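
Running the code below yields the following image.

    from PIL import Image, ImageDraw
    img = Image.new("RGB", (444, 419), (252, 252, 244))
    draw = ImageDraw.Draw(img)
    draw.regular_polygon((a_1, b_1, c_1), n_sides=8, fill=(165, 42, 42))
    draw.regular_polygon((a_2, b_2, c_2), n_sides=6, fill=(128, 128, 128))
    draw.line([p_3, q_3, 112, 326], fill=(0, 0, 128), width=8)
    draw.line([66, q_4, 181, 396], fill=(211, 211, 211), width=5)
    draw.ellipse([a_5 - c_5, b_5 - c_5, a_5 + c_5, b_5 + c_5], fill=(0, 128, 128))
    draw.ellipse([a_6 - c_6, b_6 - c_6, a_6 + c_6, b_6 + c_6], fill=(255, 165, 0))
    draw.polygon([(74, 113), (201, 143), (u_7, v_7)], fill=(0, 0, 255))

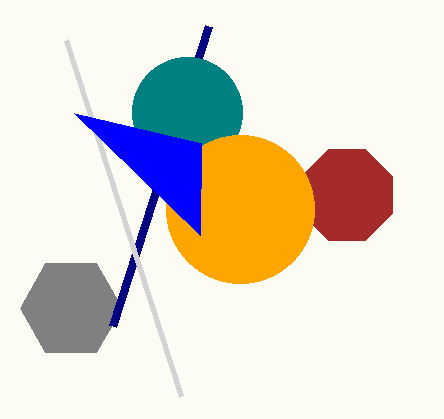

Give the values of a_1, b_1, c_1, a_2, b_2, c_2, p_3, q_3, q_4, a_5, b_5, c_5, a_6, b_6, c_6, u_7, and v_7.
a_1 = 347
b_1 = 195
c_1 = 49
a_2 = 71
b_2 = 308
c_2 = 51
p_3 = 208
q_3 = 26
q_4 = 40
a_5 = 187
b_5 = 112
c_5 = 55
a_6 = 240
b_6 = 209
c_6 = 74
u_7 = 200
v_7 = 235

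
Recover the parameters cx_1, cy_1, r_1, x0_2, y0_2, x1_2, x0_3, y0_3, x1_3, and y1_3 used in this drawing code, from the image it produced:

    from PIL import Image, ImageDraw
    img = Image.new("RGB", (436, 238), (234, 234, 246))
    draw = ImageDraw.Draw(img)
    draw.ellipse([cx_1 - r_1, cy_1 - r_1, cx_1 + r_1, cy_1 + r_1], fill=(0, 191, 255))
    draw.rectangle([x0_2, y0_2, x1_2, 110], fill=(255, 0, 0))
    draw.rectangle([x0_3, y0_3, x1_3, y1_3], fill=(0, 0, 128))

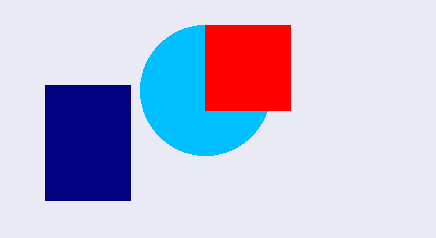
cx_1 = 205, cy_1 = 90, r_1 = 65, x0_2 = 205, y0_2 = 25, x1_2 = 290, x0_3 = 45, y0_3 = 85, x1_3 = 130, y1_3 = 200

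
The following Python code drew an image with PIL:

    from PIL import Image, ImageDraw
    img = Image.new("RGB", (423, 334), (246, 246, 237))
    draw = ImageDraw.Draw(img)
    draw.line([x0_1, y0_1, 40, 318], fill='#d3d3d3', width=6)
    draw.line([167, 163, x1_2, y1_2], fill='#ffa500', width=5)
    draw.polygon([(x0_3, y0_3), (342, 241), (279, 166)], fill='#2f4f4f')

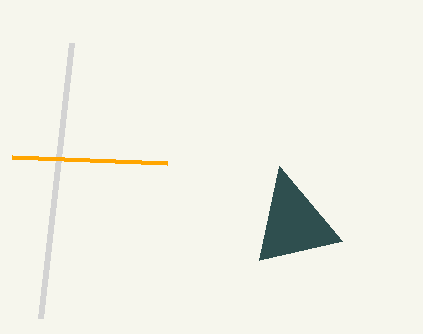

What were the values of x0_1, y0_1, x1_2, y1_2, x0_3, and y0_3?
x0_1 = 71, y0_1 = 43, x1_2 = 12, y1_2 = 157, x0_3 = 259, y0_3 = 260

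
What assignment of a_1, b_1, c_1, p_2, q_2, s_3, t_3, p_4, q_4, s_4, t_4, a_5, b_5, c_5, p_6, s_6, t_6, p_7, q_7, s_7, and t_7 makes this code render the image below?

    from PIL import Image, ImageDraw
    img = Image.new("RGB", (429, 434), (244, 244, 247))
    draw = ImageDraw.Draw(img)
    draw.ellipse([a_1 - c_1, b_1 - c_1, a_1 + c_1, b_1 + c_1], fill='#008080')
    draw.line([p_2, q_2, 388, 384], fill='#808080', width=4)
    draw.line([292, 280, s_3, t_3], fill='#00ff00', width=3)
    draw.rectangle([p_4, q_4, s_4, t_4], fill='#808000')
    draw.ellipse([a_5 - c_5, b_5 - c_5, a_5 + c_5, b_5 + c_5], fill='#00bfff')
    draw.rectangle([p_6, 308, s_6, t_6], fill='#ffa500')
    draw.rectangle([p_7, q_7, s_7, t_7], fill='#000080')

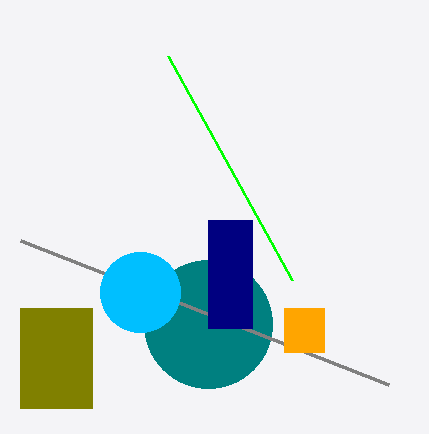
a_1 = 208; b_1 = 324; c_1 = 64; p_2 = 20; q_2 = 240; s_3 = 168; t_3 = 56; p_4 = 20; q_4 = 308; s_4 = 92; t_4 = 408; a_5 = 140; b_5 = 292; c_5 = 40; p_6 = 284; s_6 = 324; t_6 = 352; p_7 = 208; q_7 = 220; s_7 = 252; t_7 = 328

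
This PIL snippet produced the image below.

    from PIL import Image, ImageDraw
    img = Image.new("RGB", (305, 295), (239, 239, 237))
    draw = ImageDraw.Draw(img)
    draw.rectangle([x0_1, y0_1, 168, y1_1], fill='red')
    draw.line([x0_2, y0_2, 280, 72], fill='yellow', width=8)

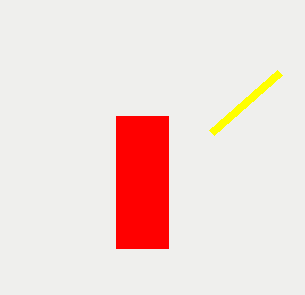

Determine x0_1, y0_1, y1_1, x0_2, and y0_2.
x0_1 = 116
y0_1 = 116
y1_1 = 248
x0_2 = 212
y0_2 = 132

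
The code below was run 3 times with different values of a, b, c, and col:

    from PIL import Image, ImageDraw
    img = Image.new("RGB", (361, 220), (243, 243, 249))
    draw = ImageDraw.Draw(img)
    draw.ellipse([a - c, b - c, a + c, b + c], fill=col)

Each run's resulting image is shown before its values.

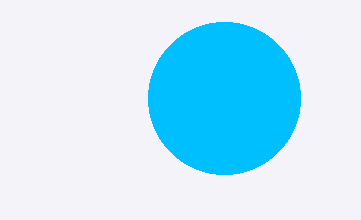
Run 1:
a = 224, b = 98, c = 76, col = 'deepskyblue'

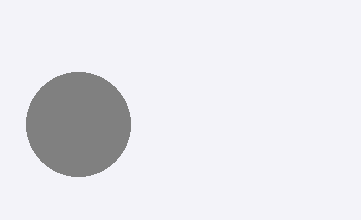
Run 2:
a = 78
b = 124
c = 52
col = 'gray'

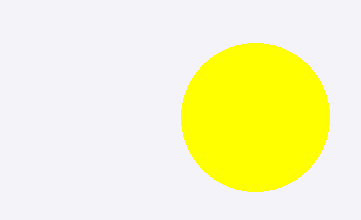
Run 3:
a = 255; b = 117; c = 74; col = 'yellow'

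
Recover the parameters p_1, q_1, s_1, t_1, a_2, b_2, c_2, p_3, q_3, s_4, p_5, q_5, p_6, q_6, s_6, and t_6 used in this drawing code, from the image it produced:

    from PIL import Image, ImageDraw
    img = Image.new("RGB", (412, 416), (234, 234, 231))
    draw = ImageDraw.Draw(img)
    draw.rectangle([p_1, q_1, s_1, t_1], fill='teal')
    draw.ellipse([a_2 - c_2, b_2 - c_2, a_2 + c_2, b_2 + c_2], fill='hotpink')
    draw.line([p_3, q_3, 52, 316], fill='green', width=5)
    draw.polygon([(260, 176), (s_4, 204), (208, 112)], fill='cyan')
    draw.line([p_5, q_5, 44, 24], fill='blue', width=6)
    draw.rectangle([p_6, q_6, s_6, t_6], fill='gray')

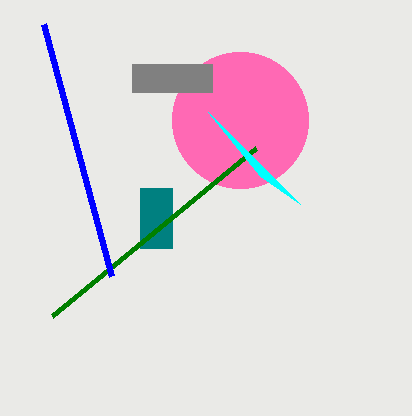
p_1 = 140
q_1 = 188
s_1 = 172
t_1 = 248
a_2 = 240
b_2 = 120
c_2 = 68
p_3 = 256
q_3 = 148
s_4 = 300
p_5 = 112
q_5 = 276
p_6 = 132
q_6 = 64
s_6 = 212
t_6 = 92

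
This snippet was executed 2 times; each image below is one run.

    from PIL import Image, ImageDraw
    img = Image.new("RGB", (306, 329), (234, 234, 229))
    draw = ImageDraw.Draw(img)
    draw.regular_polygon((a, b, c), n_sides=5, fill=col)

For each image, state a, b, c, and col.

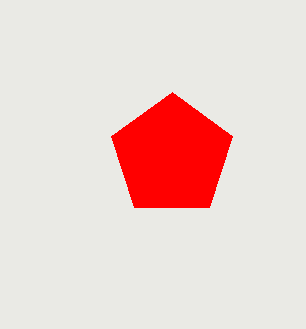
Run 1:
a = 172
b = 156
c = 64
col = 'red'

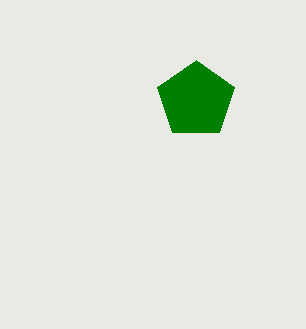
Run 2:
a = 196; b = 100; c = 40; col = 'green'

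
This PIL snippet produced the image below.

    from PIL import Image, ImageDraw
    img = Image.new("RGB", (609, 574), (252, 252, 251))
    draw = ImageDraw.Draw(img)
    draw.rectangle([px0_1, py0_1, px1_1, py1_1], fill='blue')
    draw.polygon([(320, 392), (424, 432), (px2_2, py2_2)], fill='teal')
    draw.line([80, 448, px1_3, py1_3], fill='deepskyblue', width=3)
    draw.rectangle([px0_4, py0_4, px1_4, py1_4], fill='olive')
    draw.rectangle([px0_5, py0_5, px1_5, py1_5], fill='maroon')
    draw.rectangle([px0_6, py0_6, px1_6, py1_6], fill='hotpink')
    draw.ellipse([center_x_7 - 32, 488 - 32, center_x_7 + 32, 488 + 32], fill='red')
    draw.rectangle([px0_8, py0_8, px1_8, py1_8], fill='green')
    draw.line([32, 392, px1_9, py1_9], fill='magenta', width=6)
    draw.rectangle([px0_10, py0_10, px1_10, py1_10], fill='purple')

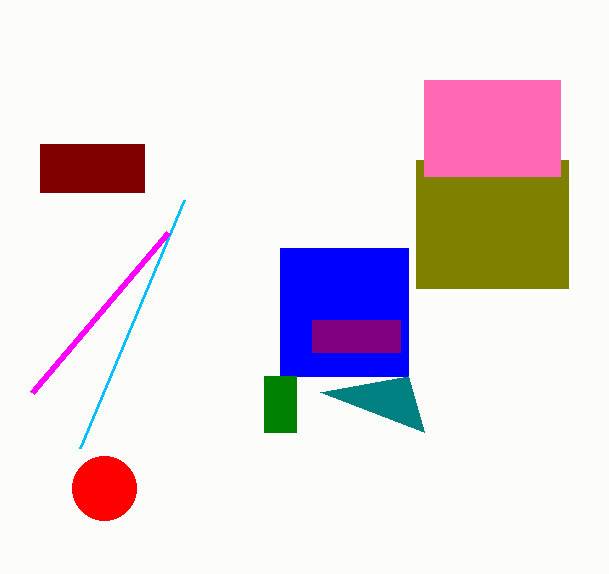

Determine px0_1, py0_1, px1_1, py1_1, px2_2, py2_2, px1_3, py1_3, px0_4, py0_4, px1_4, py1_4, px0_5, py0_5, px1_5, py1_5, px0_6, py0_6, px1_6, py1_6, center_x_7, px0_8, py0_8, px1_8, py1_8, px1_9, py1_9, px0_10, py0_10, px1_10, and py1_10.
px0_1 = 280; py0_1 = 248; px1_1 = 408; py1_1 = 376; px2_2 = 408; py2_2 = 376; px1_3 = 184; py1_3 = 200; px0_4 = 416; py0_4 = 160; px1_4 = 568; py1_4 = 288; px0_5 = 40; py0_5 = 144; px1_5 = 144; py1_5 = 192; px0_6 = 424; py0_6 = 80; px1_6 = 560; py1_6 = 176; center_x_7 = 104; px0_8 = 264; py0_8 = 376; px1_8 = 296; py1_8 = 432; px1_9 = 168; py1_9 = 232; px0_10 = 312; py0_10 = 320; px1_10 = 400; py1_10 = 352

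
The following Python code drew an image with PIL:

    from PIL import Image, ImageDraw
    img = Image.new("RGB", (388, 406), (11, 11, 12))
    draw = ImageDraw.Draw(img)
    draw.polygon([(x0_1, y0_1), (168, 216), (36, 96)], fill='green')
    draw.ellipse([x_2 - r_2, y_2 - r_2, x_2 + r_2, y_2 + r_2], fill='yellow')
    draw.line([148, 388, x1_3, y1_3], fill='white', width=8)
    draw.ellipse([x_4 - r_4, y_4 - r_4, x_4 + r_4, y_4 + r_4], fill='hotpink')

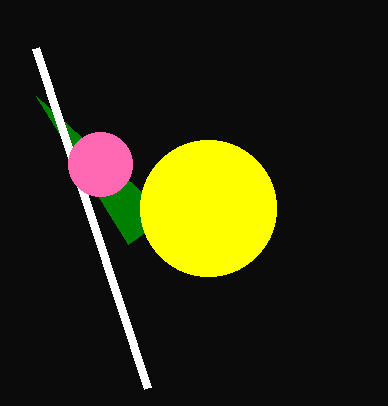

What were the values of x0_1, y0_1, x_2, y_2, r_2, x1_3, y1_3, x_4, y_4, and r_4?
x0_1 = 128; y0_1 = 244; x_2 = 208; y_2 = 208; r_2 = 68; x1_3 = 36; y1_3 = 48; x_4 = 100; y_4 = 164; r_4 = 32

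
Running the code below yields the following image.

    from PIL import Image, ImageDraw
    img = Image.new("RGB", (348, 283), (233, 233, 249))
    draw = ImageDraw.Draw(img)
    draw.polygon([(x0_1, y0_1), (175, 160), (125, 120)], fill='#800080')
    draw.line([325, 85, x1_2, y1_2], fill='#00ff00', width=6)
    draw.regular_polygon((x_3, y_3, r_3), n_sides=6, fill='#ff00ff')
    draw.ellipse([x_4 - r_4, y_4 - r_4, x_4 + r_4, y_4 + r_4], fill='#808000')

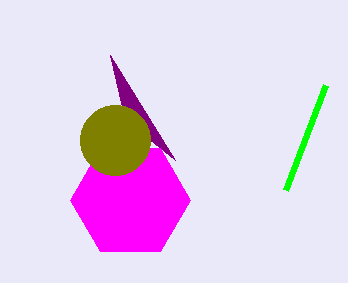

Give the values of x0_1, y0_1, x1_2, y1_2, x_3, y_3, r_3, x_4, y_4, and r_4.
x0_1 = 110
y0_1 = 55
x1_2 = 285
y1_2 = 190
x_3 = 130
y_3 = 200
r_3 = 60
x_4 = 115
y_4 = 140
r_4 = 35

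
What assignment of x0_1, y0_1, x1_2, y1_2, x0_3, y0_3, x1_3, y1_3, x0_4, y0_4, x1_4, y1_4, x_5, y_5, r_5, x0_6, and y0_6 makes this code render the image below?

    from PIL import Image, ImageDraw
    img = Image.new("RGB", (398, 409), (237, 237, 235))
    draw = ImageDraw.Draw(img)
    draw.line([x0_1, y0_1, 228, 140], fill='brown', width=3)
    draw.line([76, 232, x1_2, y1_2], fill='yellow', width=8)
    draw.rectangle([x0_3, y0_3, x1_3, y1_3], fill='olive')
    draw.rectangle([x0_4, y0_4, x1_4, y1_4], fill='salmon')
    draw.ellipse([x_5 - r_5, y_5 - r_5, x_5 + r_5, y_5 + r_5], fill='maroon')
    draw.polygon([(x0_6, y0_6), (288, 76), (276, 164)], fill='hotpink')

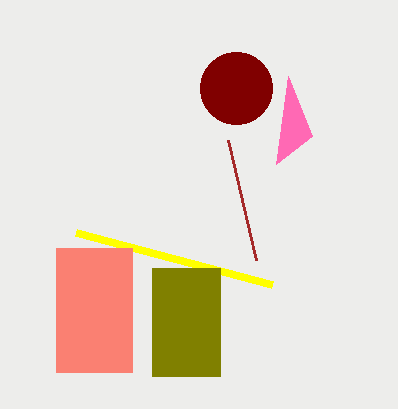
x0_1 = 256, y0_1 = 260, x1_2 = 272, y1_2 = 284, x0_3 = 152, y0_3 = 268, x1_3 = 220, y1_3 = 376, x0_4 = 56, y0_4 = 248, x1_4 = 132, y1_4 = 372, x_5 = 236, y_5 = 88, r_5 = 36, x0_6 = 312, y0_6 = 136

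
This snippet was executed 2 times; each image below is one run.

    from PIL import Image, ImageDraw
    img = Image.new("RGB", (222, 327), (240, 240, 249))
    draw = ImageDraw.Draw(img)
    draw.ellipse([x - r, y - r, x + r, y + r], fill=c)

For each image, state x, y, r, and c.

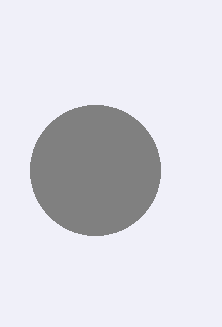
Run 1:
x = 95
y = 170
r = 65
c = 'gray'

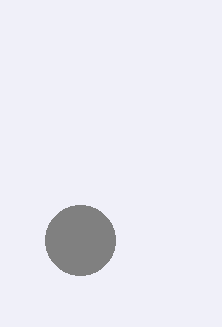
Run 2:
x = 80, y = 240, r = 35, c = 'gray'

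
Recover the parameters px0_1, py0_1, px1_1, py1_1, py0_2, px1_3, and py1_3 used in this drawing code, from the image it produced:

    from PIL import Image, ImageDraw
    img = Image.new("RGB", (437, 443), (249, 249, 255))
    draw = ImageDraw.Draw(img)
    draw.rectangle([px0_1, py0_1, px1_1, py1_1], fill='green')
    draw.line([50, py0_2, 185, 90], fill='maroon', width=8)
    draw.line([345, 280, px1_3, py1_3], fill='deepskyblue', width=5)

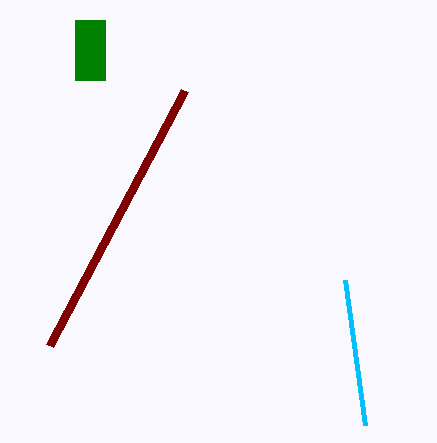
px0_1 = 75, py0_1 = 20, px1_1 = 105, py1_1 = 80, py0_2 = 345, px1_3 = 365, py1_3 = 425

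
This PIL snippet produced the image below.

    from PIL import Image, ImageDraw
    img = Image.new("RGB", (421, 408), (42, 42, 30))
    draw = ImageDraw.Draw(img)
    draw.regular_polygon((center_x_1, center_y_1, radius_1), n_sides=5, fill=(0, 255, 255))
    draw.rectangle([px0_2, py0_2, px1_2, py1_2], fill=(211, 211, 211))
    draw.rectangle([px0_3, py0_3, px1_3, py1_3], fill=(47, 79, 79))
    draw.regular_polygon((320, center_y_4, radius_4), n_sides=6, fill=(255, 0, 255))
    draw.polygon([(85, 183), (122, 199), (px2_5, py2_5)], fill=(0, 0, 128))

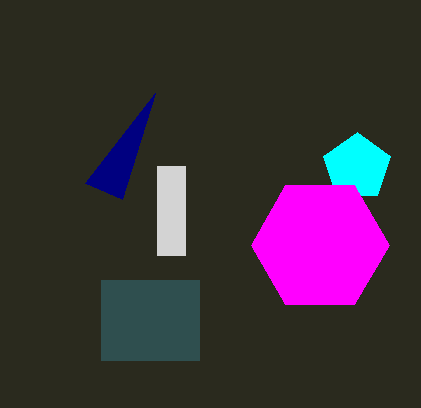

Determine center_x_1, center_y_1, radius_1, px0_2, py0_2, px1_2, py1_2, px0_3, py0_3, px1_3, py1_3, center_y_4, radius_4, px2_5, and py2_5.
center_x_1 = 357
center_y_1 = 167
radius_1 = 35
px0_2 = 157
py0_2 = 166
px1_2 = 185
py1_2 = 255
px0_3 = 101
py0_3 = 280
px1_3 = 199
py1_3 = 360
center_y_4 = 245
radius_4 = 69
px2_5 = 155
py2_5 = 93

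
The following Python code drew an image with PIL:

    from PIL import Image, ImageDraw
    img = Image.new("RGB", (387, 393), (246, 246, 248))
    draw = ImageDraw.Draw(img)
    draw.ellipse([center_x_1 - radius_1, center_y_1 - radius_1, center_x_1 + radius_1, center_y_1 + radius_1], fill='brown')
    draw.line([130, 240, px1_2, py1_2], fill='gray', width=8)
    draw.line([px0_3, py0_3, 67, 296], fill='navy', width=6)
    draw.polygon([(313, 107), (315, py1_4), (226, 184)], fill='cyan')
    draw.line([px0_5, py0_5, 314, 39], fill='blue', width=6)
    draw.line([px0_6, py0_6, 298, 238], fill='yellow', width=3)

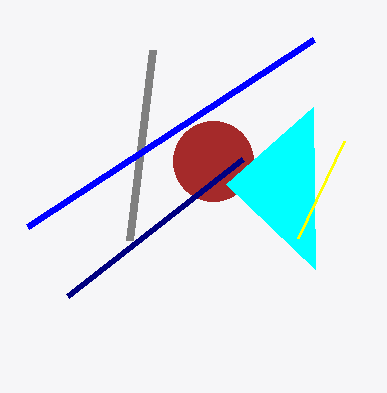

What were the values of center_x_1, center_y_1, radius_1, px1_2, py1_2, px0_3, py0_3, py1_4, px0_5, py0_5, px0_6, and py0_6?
center_x_1 = 213
center_y_1 = 161
radius_1 = 40
px1_2 = 153
py1_2 = 50
px0_3 = 242
py0_3 = 159
py1_4 = 269
px0_5 = 28
py0_5 = 226
px0_6 = 344
py0_6 = 141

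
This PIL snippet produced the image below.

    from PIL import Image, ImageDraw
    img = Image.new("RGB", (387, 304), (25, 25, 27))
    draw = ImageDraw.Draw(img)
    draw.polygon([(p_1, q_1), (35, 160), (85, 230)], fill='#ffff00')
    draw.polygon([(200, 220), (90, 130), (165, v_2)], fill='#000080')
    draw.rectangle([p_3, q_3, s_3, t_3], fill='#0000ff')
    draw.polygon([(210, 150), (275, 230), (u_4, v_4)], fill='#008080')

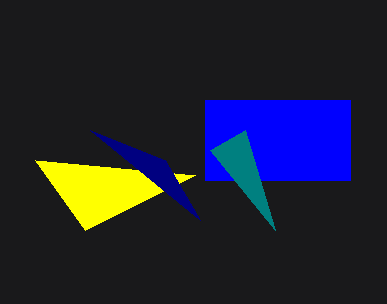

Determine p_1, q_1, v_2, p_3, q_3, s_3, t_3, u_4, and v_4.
p_1 = 195, q_1 = 175, v_2 = 160, p_3 = 205, q_3 = 100, s_3 = 350, t_3 = 180, u_4 = 245, v_4 = 130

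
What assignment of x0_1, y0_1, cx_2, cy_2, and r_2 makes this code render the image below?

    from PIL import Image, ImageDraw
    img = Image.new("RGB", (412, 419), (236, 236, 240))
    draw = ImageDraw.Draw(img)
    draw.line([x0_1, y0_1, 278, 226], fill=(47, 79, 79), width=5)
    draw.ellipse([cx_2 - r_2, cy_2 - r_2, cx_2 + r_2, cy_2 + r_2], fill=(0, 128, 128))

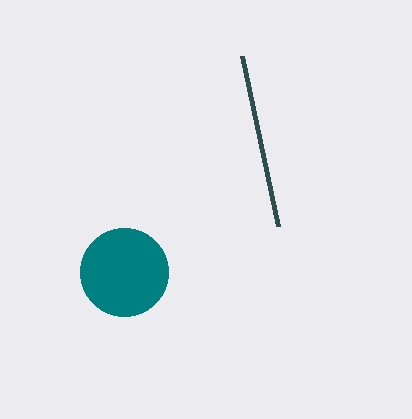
x0_1 = 242
y0_1 = 56
cx_2 = 124
cy_2 = 272
r_2 = 44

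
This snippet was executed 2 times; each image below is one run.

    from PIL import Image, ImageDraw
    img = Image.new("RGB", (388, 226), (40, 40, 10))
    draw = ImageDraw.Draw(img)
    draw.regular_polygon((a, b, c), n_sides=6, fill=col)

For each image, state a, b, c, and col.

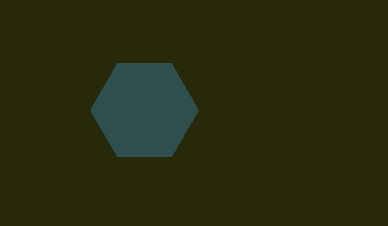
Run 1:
a = 144, b = 110, c = 54, col = 'darkslategray'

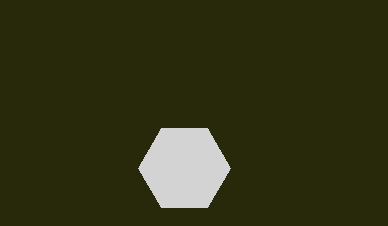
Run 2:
a = 184, b = 168, c = 46, col = 'lightgray'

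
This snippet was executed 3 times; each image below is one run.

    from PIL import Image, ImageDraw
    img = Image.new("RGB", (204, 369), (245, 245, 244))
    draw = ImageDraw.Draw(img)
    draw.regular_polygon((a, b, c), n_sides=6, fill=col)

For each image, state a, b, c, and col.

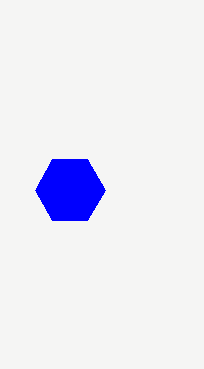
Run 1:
a = 70, b = 190, c = 35, col = 'blue'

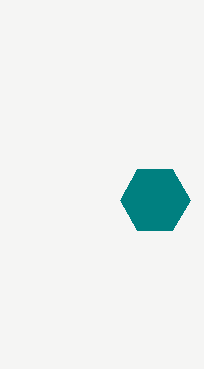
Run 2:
a = 155, b = 200, c = 35, col = 'teal'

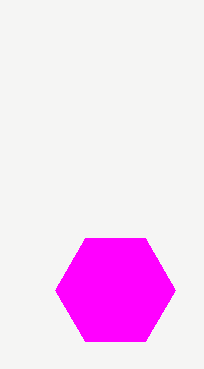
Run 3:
a = 115; b = 290; c = 60; col = 'magenta'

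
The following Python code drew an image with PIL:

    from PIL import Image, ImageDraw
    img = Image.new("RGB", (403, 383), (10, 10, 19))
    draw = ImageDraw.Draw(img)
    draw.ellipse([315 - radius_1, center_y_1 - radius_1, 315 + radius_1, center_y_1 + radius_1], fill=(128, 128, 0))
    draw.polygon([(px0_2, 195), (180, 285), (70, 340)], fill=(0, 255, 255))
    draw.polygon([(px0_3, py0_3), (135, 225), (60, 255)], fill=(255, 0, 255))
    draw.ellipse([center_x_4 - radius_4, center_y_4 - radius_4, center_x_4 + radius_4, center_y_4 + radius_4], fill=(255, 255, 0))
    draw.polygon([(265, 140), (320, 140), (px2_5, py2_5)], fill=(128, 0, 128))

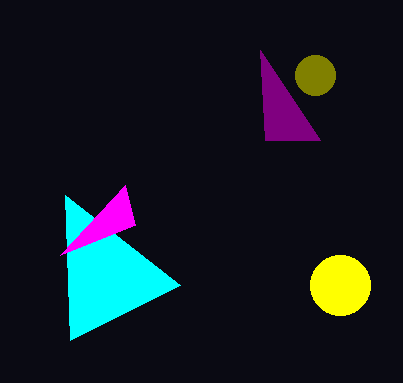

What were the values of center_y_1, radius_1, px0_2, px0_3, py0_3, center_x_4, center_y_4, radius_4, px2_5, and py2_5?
center_y_1 = 75; radius_1 = 20; px0_2 = 65; px0_3 = 125; py0_3 = 185; center_x_4 = 340; center_y_4 = 285; radius_4 = 30; px2_5 = 260; py2_5 = 50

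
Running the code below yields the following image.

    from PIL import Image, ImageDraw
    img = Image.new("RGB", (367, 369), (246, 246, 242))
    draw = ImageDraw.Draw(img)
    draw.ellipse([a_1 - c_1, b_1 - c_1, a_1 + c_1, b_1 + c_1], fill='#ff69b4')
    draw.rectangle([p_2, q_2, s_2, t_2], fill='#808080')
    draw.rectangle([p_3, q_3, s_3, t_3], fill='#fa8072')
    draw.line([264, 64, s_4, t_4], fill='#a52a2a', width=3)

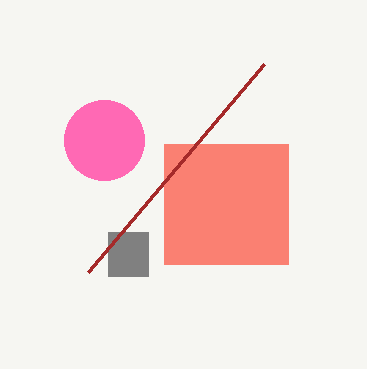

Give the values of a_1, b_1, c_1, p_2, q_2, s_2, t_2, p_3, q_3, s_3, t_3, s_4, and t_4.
a_1 = 104, b_1 = 140, c_1 = 40, p_2 = 108, q_2 = 232, s_2 = 148, t_2 = 276, p_3 = 164, q_3 = 144, s_3 = 288, t_3 = 264, s_4 = 88, t_4 = 272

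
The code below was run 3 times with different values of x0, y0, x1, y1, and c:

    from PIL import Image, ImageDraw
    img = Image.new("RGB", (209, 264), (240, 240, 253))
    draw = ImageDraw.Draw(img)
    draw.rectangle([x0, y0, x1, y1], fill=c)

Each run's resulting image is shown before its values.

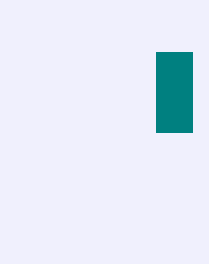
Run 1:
x0 = 156
y0 = 52
x1 = 192
y1 = 132
c = 'teal'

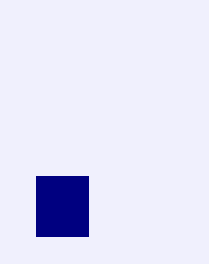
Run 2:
x0 = 36, y0 = 176, x1 = 88, y1 = 236, c = 'navy'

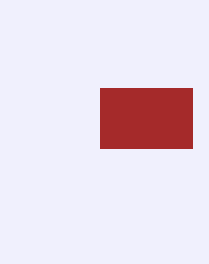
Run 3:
x0 = 100, y0 = 88, x1 = 192, y1 = 148, c = 'brown'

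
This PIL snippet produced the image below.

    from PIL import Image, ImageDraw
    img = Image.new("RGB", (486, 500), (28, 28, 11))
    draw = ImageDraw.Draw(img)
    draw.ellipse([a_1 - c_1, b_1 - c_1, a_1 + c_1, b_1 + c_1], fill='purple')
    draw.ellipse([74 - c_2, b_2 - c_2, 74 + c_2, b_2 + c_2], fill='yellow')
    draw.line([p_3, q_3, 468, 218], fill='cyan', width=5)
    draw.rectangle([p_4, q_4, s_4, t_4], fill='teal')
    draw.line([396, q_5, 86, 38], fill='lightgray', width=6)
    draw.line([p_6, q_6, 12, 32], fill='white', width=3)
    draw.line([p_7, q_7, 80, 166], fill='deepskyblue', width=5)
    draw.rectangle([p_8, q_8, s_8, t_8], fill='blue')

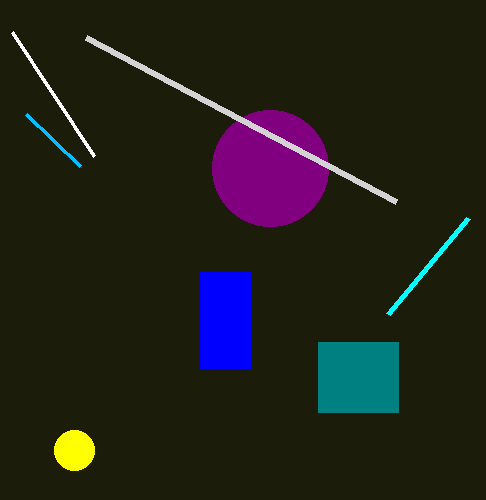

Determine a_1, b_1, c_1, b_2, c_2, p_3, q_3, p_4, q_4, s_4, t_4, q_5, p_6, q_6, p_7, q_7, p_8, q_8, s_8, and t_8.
a_1 = 270; b_1 = 168; c_1 = 58; b_2 = 450; c_2 = 20; p_3 = 388; q_3 = 314; p_4 = 318; q_4 = 342; s_4 = 398; t_4 = 412; q_5 = 202; p_6 = 94; q_6 = 156; p_7 = 26; q_7 = 114; p_8 = 200; q_8 = 272; s_8 = 250; t_8 = 368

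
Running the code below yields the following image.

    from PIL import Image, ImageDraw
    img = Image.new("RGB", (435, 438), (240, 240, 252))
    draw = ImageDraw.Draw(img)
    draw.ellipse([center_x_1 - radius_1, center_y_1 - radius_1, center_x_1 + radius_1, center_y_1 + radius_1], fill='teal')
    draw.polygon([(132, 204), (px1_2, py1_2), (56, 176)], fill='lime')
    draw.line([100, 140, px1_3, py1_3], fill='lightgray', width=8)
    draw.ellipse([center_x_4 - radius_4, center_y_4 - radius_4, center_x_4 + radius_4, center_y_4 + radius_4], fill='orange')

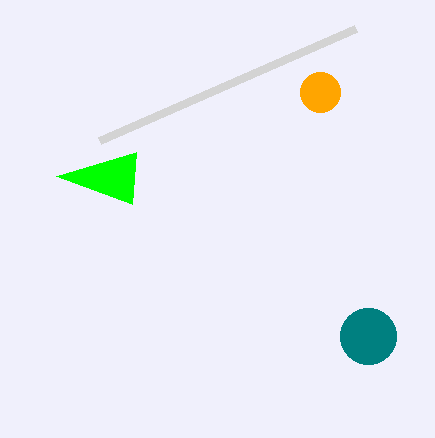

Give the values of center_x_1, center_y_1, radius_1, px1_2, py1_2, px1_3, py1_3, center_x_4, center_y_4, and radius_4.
center_x_1 = 368; center_y_1 = 336; radius_1 = 28; px1_2 = 136; py1_2 = 152; px1_3 = 356; py1_3 = 28; center_x_4 = 320; center_y_4 = 92; radius_4 = 20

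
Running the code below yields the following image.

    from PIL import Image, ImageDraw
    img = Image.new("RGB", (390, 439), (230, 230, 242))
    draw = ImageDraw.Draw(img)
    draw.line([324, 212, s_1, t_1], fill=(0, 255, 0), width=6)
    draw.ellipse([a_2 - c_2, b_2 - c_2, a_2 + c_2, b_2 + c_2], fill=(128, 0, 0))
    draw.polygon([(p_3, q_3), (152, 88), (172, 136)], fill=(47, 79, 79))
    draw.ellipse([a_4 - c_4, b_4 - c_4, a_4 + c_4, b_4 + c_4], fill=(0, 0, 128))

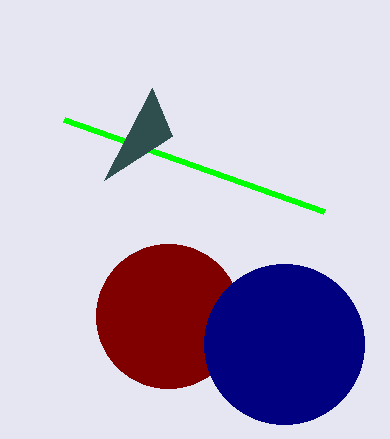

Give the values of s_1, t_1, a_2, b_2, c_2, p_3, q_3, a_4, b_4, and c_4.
s_1 = 64; t_1 = 120; a_2 = 168; b_2 = 316; c_2 = 72; p_3 = 104; q_3 = 180; a_4 = 284; b_4 = 344; c_4 = 80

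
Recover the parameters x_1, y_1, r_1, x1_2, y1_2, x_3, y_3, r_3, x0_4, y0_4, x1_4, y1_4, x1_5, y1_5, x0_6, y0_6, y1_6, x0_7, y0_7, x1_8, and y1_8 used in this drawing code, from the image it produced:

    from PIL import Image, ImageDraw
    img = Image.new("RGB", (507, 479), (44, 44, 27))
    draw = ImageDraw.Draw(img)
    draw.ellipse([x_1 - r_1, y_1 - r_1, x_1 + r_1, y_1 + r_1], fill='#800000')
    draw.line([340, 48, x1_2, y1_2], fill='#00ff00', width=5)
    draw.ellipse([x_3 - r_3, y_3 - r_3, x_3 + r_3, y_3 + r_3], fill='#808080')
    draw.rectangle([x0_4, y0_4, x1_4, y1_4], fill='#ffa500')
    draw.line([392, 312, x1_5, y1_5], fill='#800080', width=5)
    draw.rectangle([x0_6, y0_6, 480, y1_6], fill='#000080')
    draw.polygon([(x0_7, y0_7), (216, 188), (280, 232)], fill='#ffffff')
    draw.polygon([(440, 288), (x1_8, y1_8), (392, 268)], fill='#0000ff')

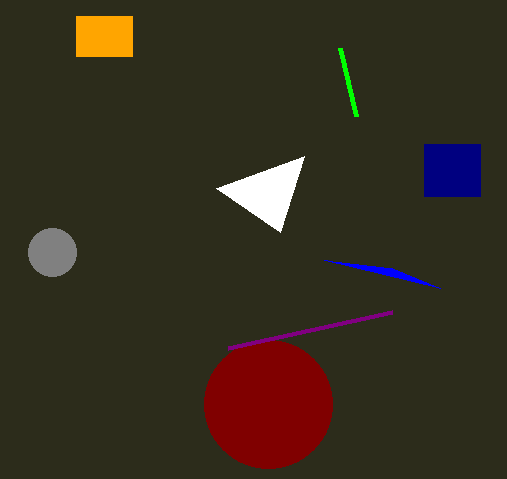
x_1 = 268, y_1 = 404, r_1 = 64, x1_2 = 356, y1_2 = 116, x_3 = 52, y_3 = 252, r_3 = 24, x0_4 = 76, y0_4 = 16, x1_4 = 132, y1_4 = 56, x1_5 = 228, y1_5 = 348, x0_6 = 424, y0_6 = 144, y1_6 = 196, x0_7 = 304, y0_7 = 156, x1_8 = 324, y1_8 = 260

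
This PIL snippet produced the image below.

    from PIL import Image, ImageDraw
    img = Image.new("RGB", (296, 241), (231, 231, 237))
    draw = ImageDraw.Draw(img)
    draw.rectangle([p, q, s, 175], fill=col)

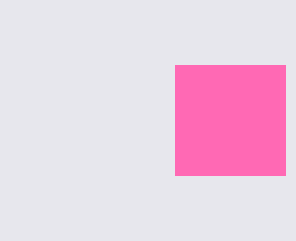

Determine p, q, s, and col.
p = 175; q = 65; s = 285; col = 'hotpink'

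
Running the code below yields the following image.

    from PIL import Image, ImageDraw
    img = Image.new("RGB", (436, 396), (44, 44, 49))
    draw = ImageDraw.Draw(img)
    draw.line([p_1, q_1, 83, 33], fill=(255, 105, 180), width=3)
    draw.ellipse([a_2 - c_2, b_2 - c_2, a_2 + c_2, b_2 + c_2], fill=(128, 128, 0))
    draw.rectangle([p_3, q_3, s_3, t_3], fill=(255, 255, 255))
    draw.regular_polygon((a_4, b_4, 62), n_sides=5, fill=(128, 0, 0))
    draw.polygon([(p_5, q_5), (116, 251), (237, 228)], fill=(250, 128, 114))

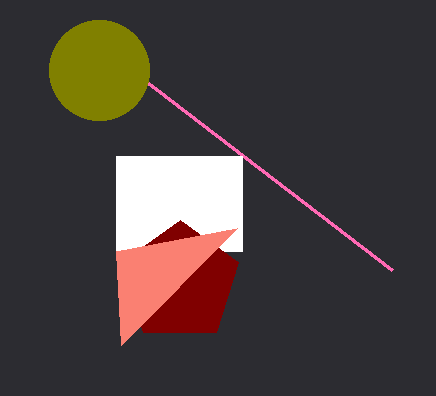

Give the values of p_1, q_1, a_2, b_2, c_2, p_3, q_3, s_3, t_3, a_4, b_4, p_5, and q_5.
p_1 = 392, q_1 = 270, a_2 = 99, b_2 = 70, c_2 = 50, p_3 = 116, q_3 = 156, s_3 = 242, t_3 = 251, a_4 = 180, b_4 = 282, p_5 = 121, q_5 = 345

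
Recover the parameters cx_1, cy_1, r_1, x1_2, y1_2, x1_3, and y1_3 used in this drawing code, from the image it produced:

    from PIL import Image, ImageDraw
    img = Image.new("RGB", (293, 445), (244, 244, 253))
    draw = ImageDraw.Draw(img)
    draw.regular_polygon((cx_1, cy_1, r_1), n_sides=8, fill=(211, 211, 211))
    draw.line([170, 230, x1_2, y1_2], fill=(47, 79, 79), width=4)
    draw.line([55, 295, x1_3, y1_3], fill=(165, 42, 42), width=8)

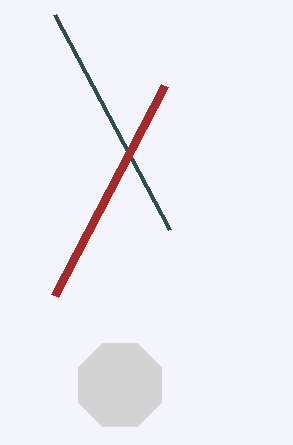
cx_1 = 120; cy_1 = 385; r_1 = 45; x1_2 = 55; y1_2 = 15; x1_3 = 165; y1_3 = 85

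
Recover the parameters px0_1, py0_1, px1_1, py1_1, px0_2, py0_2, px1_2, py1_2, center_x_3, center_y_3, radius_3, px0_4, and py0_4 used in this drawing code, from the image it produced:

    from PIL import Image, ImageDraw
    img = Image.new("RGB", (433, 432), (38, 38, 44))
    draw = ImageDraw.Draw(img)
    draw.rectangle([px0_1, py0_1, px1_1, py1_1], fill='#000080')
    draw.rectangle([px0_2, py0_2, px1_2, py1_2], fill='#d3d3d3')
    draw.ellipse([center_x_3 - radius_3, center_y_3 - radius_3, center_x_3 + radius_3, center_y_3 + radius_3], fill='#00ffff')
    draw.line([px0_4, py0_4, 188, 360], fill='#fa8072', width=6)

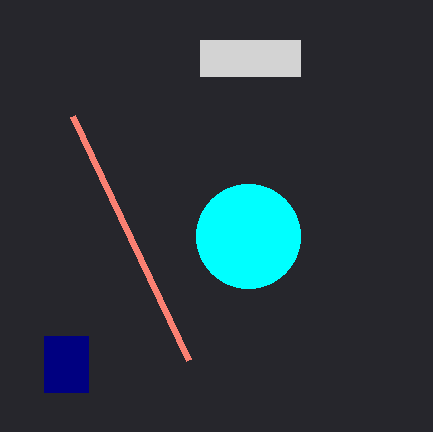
px0_1 = 44
py0_1 = 336
px1_1 = 88
py1_1 = 392
px0_2 = 200
py0_2 = 40
px1_2 = 300
py1_2 = 76
center_x_3 = 248
center_y_3 = 236
radius_3 = 52
px0_4 = 72
py0_4 = 116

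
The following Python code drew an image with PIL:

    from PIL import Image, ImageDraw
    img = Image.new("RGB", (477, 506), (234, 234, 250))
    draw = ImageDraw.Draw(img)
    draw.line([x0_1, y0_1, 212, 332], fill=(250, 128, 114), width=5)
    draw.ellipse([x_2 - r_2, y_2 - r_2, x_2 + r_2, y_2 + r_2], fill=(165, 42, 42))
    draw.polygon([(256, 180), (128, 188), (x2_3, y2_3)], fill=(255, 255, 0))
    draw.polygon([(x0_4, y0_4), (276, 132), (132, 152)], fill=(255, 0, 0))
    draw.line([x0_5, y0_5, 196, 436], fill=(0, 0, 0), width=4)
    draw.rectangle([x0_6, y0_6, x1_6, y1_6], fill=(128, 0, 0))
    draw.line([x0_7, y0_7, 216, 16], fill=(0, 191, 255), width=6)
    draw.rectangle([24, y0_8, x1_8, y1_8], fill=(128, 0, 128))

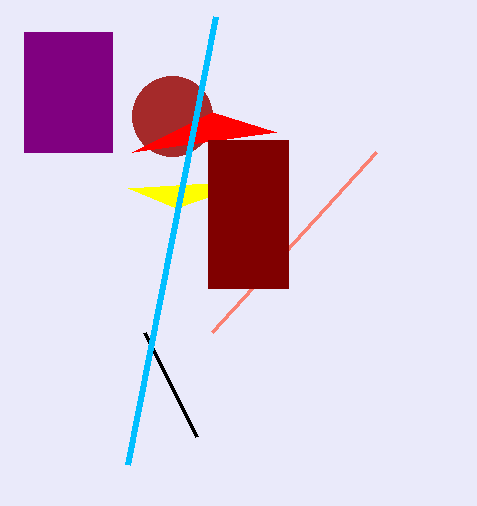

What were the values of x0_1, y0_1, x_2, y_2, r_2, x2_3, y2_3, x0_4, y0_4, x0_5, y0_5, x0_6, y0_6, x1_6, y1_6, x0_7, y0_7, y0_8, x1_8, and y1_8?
x0_1 = 376; y0_1 = 152; x_2 = 172; y_2 = 116; r_2 = 40; x2_3 = 176; y2_3 = 208; x0_4 = 212; y0_4 = 112; x0_5 = 144; y0_5 = 332; x0_6 = 208; y0_6 = 140; x1_6 = 288; y1_6 = 288; x0_7 = 128; y0_7 = 464; y0_8 = 32; x1_8 = 112; y1_8 = 152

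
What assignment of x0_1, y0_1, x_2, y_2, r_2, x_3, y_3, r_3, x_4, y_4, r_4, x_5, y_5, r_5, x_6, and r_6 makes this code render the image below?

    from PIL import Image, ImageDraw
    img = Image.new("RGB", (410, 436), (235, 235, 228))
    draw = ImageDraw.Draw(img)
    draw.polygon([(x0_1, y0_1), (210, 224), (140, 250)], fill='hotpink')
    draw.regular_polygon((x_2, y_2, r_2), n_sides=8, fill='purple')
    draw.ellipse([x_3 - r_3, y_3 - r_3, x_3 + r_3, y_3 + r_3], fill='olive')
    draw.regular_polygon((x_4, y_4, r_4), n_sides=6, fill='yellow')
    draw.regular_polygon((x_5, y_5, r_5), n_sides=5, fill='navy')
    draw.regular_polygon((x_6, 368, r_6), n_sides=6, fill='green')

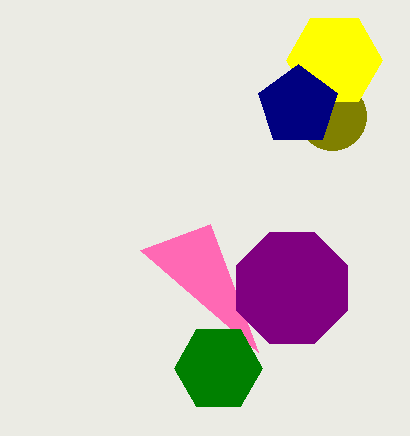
x0_1 = 258, y0_1 = 352, x_2 = 292, y_2 = 288, r_2 = 60, x_3 = 332, y_3 = 116, r_3 = 34, x_4 = 334, y_4 = 60, r_4 = 48, x_5 = 298, y_5 = 106, r_5 = 42, x_6 = 218, r_6 = 44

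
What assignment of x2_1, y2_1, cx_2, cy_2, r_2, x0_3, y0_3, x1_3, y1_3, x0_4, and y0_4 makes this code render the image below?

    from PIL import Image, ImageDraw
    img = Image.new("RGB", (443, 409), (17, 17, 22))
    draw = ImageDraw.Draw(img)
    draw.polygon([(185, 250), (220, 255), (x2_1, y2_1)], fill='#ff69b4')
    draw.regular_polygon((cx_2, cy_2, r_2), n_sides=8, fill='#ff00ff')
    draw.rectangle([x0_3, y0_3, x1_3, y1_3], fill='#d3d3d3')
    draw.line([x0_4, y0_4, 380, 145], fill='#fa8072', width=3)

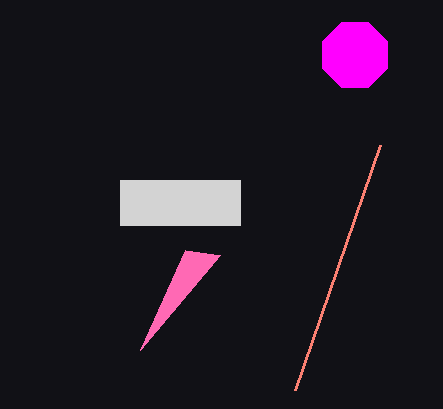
x2_1 = 140; y2_1 = 350; cx_2 = 355; cy_2 = 55; r_2 = 35; x0_3 = 120; y0_3 = 180; x1_3 = 240; y1_3 = 225; x0_4 = 295; y0_4 = 390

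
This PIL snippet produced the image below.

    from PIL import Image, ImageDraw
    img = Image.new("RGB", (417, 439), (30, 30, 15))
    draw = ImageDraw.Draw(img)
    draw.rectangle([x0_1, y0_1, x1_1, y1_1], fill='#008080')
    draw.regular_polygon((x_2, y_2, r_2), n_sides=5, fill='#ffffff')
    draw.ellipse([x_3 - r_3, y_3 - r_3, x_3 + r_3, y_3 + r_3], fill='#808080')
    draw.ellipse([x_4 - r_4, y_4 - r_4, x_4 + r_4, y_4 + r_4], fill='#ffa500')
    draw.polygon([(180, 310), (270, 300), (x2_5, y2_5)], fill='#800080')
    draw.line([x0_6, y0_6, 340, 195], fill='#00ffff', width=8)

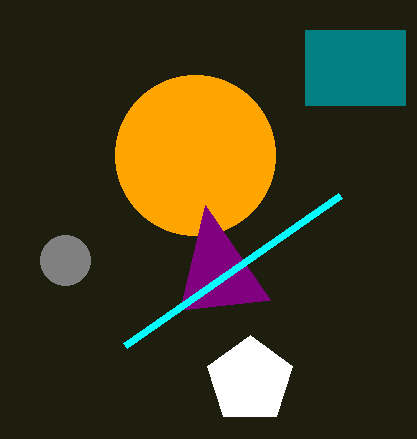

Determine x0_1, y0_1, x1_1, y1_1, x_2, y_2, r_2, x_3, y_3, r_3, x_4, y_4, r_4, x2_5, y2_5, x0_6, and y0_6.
x0_1 = 305; y0_1 = 30; x1_1 = 405; y1_1 = 105; x_2 = 250; y_2 = 380; r_2 = 45; x_3 = 65; y_3 = 260; r_3 = 25; x_4 = 195; y_4 = 155; r_4 = 80; x2_5 = 205; y2_5 = 205; x0_6 = 125; y0_6 = 345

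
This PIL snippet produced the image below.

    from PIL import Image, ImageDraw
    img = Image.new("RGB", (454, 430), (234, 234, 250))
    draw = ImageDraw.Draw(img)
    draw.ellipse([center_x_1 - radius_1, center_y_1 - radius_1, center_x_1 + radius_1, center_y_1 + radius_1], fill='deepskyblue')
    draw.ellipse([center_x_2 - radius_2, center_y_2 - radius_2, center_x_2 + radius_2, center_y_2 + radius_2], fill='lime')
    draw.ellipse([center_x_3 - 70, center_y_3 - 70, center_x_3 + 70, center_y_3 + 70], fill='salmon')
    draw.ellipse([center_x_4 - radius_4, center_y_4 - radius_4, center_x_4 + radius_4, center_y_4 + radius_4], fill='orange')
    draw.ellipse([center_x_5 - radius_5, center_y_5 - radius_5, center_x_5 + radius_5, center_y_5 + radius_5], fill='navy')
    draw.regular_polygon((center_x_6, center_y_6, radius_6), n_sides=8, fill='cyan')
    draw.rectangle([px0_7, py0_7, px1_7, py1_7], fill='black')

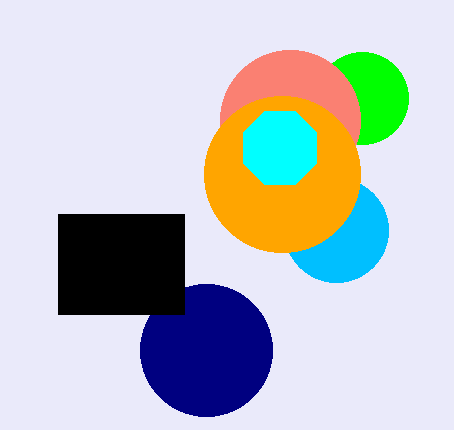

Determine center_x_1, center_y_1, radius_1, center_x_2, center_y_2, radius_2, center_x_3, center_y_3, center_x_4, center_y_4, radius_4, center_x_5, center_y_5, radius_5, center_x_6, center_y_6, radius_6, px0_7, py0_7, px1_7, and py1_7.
center_x_1 = 336
center_y_1 = 230
radius_1 = 52
center_x_2 = 362
center_y_2 = 98
radius_2 = 46
center_x_3 = 290
center_y_3 = 120
center_x_4 = 282
center_y_4 = 174
radius_4 = 78
center_x_5 = 206
center_y_5 = 350
radius_5 = 66
center_x_6 = 280
center_y_6 = 148
radius_6 = 40
px0_7 = 58
py0_7 = 214
px1_7 = 184
py1_7 = 314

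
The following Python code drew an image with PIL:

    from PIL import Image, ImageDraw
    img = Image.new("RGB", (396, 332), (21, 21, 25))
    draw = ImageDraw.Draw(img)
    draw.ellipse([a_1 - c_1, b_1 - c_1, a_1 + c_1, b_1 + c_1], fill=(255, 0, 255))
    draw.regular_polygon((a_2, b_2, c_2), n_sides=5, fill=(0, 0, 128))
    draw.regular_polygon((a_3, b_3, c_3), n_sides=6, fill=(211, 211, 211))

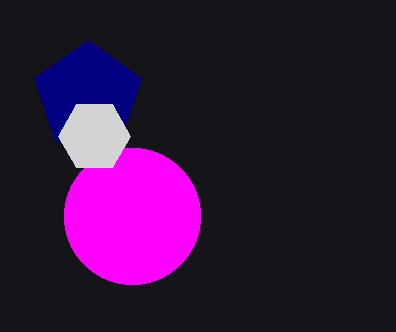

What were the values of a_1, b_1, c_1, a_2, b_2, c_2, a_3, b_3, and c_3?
a_1 = 132
b_1 = 216
c_1 = 68
a_2 = 88
b_2 = 96
c_2 = 56
a_3 = 94
b_3 = 136
c_3 = 36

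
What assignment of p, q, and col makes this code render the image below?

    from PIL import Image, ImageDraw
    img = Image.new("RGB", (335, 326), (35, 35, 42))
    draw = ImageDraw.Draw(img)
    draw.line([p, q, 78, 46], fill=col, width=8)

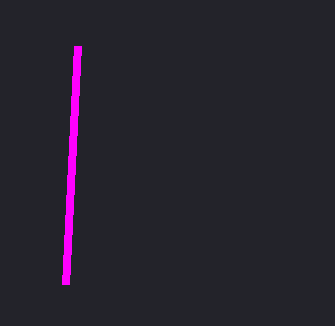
p = 66, q = 284, col = 'magenta'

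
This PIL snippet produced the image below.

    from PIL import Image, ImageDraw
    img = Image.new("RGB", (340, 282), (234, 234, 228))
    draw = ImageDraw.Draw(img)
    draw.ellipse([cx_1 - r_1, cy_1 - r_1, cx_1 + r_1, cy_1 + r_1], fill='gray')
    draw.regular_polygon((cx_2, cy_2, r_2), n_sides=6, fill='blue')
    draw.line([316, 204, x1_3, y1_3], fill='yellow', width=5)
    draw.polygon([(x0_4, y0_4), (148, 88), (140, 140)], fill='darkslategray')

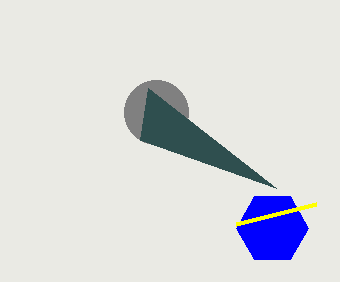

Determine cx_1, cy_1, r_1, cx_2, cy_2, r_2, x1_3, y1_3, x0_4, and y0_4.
cx_1 = 156; cy_1 = 112; r_1 = 32; cx_2 = 272; cy_2 = 228; r_2 = 36; x1_3 = 236; y1_3 = 224; x0_4 = 276; y0_4 = 188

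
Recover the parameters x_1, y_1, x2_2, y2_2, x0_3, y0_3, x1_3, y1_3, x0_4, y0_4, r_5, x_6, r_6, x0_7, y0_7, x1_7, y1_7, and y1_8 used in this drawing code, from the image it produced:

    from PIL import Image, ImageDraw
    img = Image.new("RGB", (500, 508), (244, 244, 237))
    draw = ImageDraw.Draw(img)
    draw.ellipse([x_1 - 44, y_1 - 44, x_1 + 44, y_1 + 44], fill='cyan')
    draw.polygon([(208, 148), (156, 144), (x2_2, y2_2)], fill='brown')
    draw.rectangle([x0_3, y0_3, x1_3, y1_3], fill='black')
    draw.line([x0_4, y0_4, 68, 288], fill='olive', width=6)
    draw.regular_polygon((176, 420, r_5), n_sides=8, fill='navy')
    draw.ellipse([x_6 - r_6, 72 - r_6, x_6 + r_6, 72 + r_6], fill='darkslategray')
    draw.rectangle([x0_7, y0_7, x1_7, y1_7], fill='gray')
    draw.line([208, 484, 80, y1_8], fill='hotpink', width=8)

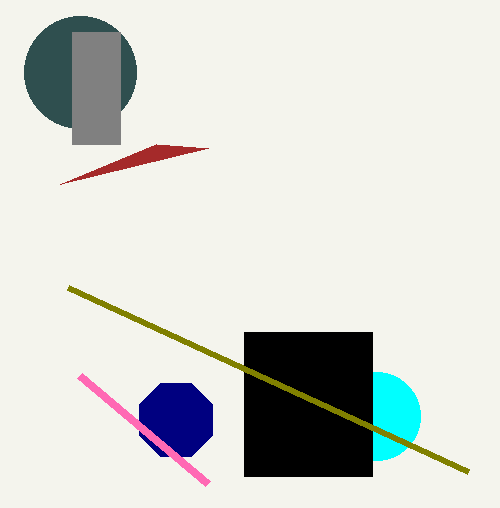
x_1 = 376, y_1 = 416, x2_2 = 60, y2_2 = 184, x0_3 = 244, y0_3 = 332, x1_3 = 372, y1_3 = 476, x0_4 = 468, y0_4 = 472, r_5 = 40, x_6 = 80, r_6 = 56, x0_7 = 72, y0_7 = 32, x1_7 = 120, y1_7 = 144, y1_8 = 376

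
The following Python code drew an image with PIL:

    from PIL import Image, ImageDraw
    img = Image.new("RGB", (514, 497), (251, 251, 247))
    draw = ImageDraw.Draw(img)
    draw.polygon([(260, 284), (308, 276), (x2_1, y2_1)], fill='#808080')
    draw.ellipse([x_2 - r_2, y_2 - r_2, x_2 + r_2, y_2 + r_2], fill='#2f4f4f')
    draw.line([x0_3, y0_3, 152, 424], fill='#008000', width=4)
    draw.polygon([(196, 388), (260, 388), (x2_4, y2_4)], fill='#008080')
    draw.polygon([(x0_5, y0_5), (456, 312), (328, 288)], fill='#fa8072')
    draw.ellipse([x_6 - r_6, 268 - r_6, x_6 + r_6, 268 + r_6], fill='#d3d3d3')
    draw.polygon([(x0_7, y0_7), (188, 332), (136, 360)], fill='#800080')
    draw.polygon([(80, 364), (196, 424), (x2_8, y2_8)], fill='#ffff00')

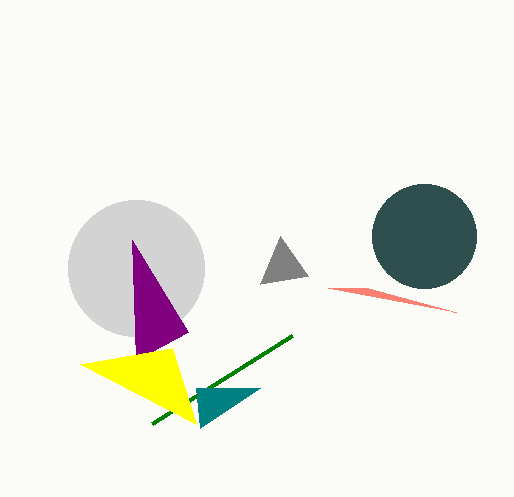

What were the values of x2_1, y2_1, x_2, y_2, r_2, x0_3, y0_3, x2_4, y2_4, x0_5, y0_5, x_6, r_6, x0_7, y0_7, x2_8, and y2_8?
x2_1 = 280; y2_1 = 236; x_2 = 424; y_2 = 236; r_2 = 52; x0_3 = 292; y0_3 = 336; x2_4 = 200; y2_4 = 428; x0_5 = 368; y0_5 = 288; x_6 = 136; r_6 = 68; x0_7 = 132; y0_7 = 240; x2_8 = 172; y2_8 = 348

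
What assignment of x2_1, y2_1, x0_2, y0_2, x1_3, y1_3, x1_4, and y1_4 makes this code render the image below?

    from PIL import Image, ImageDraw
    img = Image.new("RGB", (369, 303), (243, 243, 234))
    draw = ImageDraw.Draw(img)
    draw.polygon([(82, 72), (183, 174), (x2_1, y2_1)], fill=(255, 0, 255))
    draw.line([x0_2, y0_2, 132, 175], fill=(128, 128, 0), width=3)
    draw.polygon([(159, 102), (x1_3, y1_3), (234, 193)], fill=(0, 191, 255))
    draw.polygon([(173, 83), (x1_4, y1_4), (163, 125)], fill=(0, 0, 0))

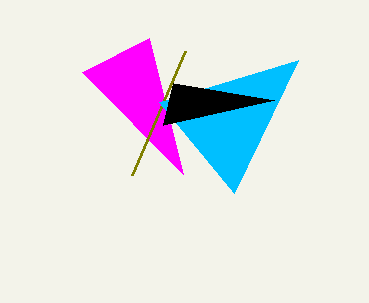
x2_1 = 149
y2_1 = 38
x0_2 = 185
y0_2 = 51
x1_3 = 298
y1_3 = 60
x1_4 = 274
y1_4 = 100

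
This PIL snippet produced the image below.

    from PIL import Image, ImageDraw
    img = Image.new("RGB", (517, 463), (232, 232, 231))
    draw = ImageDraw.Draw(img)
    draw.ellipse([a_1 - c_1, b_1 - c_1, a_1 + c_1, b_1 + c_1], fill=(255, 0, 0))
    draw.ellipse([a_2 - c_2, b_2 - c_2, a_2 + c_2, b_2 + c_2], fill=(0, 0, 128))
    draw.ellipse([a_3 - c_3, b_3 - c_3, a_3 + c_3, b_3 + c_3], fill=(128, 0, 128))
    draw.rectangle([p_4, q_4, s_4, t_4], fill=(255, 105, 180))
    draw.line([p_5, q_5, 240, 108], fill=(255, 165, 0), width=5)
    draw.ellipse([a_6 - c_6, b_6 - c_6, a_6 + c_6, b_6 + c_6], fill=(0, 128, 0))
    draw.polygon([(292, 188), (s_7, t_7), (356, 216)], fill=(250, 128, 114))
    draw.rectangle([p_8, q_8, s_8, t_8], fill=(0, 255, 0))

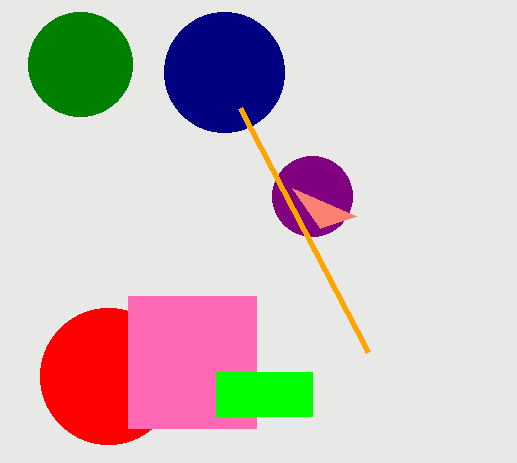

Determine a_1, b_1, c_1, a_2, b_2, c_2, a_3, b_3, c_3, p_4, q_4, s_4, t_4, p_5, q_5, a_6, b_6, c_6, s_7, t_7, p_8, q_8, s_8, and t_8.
a_1 = 108, b_1 = 376, c_1 = 68, a_2 = 224, b_2 = 72, c_2 = 60, a_3 = 312, b_3 = 196, c_3 = 40, p_4 = 128, q_4 = 296, s_4 = 256, t_4 = 428, p_5 = 368, q_5 = 352, a_6 = 80, b_6 = 64, c_6 = 52, s_7 = 320, t_7 = 228, p_8 = 216, q_8 = 372, s_8 = 312, t_8 = 416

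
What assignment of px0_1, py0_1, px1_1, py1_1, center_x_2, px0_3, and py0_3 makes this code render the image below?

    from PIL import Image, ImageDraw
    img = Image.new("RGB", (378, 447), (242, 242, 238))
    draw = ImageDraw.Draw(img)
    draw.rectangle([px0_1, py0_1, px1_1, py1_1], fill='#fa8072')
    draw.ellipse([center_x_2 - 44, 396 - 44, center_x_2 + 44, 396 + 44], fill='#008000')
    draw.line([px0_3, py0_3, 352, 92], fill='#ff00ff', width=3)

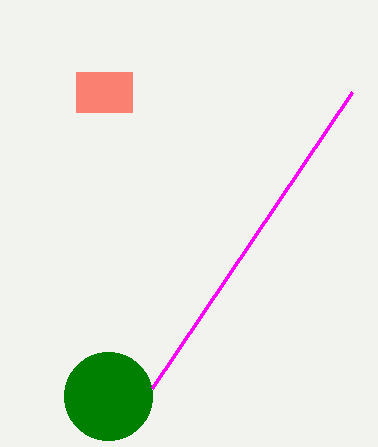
px0_1 = 76, py0_1 = 72, px1_1 = 132, py1_1 = 112, center_x_2 = 108, px0_3 = 152, py0_3 = 388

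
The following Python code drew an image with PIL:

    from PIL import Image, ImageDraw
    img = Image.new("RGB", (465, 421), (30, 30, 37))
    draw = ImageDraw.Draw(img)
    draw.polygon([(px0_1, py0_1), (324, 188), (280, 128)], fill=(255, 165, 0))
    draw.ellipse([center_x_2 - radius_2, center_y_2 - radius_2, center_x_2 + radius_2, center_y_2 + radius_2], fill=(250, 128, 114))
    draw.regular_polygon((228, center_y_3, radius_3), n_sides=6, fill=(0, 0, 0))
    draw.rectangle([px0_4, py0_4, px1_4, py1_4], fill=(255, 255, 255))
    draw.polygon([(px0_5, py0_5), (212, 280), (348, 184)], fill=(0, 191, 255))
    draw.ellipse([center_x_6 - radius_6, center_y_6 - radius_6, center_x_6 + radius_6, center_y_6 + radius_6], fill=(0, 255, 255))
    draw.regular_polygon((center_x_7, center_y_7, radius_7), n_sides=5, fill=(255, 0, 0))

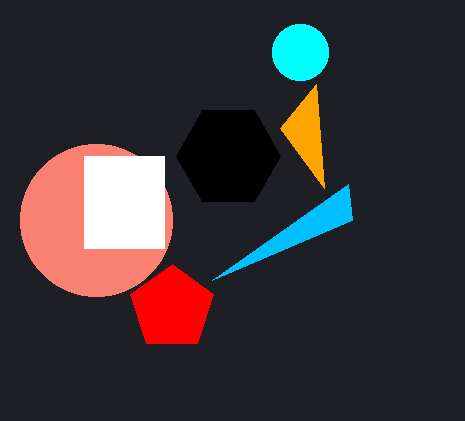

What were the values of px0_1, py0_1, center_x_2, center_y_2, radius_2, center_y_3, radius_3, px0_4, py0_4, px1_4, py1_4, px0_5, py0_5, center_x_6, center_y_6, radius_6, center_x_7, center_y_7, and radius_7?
px0_1 = 316; py0_1 = 84; center_x_2 = 96; center_y_2 = 220; radius_2 = 76; center_y_3 = 156; radius_3 = 52; px0_4 = 84; py0_4 = 156; px1_4 = 164; py1_4 = 248; px0_5 = 352; py0_5 = 220; center_x_6 = 300; center_y_6 = 52; radius_6 = 28; center_x_7 = 172; center_y_7 = 308; radius_7 = 44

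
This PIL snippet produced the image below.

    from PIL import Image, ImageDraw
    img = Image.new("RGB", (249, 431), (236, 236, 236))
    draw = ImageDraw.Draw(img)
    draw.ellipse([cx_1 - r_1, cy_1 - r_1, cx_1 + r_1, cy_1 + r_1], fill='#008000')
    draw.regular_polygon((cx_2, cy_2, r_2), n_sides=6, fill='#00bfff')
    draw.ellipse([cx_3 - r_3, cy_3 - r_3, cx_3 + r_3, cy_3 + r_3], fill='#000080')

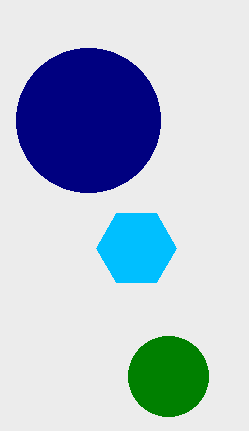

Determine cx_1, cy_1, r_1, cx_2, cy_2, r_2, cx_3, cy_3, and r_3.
cx_1 = 168, cy_1 = 376, r_1 = 40, cx_2 = 136, cy_2 = 248, r_2 = 40, cx_3 = 88, cy_3 = 120, r_3 = 72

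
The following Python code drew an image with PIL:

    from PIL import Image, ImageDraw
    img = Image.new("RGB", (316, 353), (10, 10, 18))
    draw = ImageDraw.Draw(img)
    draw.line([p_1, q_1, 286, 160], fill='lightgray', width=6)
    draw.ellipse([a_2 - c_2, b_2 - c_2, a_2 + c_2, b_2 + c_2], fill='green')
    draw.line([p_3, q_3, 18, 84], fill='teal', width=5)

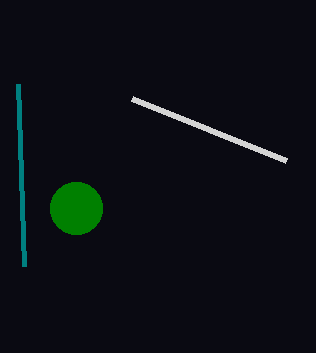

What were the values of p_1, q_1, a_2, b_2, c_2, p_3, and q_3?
p_1 = 132
q_1 = 98
a_2 = 76
b_2 = 208
c_2 = 26
p_3 = 24
q_3 = 266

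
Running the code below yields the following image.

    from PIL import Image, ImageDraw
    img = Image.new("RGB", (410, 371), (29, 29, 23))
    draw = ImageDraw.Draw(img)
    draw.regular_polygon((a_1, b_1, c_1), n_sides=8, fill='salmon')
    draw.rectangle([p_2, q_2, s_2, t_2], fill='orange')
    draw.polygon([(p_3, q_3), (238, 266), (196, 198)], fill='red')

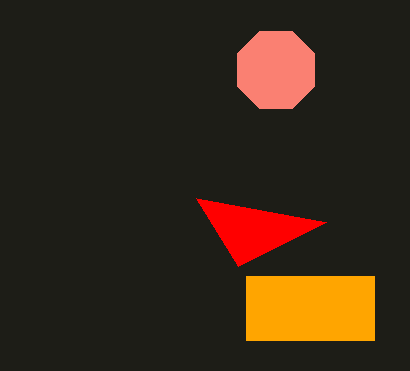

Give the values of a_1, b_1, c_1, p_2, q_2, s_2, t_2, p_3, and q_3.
a_1 = 276
b_1 = 70
c_1 = 42
p_2 = 246
q_2 = 276
s_2 = 374
t_2 = 340
p_3 = 326
q_3 = 222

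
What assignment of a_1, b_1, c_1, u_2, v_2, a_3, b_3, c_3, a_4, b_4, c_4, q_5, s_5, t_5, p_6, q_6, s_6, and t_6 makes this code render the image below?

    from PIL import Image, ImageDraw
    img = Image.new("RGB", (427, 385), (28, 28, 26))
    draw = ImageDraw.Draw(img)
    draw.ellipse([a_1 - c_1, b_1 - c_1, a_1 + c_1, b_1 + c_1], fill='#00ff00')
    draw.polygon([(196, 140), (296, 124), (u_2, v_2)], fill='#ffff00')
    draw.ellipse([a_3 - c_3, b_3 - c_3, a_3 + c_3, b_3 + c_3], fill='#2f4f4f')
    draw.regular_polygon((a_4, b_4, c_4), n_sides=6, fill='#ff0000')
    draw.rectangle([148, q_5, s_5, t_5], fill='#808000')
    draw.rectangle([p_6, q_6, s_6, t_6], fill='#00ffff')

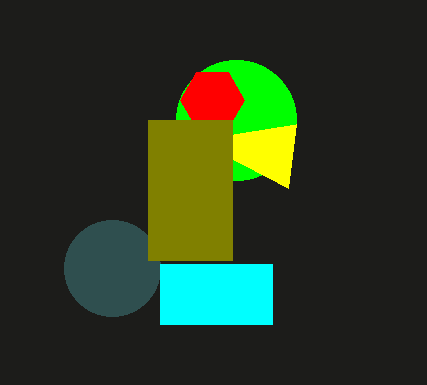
a_1 = 236, b_1 = 120, c_1 = 60, u_2 = 288, v_2 = 188, a_3 = 112, b_3 = 268, c_3 = 48, a_4 = 212, b_4 = 100, c_4 = 32, q_5 = 120, s_5 = 232, t_5 = 260, p_6 = 160, q_6 = 264, s_6 = 272, t_6 = 324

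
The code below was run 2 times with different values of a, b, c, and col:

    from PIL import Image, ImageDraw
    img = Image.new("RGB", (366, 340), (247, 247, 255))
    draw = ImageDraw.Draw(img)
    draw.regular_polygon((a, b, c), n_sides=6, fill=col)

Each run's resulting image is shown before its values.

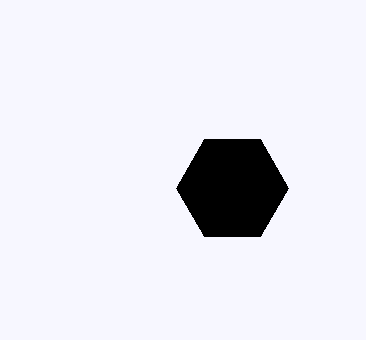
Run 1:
a = 232, b = 188, c = 56, col = 'black'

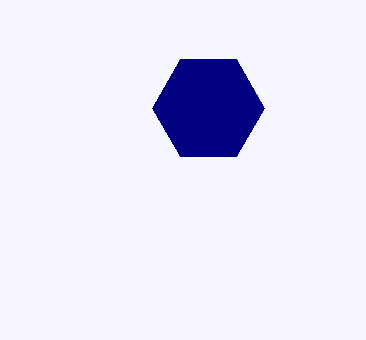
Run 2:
a = 208
b = 108
c = 56
col = 'navy'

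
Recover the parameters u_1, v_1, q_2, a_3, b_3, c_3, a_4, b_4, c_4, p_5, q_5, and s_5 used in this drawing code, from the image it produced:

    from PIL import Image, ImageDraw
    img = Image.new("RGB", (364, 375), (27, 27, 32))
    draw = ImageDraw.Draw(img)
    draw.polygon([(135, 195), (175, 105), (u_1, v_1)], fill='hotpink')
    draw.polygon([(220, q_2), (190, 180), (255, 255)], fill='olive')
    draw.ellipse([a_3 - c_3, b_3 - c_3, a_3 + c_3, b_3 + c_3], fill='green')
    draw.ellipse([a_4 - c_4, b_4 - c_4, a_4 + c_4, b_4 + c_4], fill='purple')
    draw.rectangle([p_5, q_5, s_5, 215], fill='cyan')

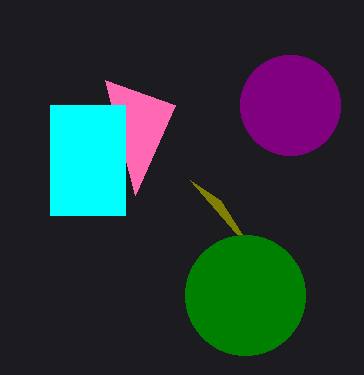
u_1 = 105
v_1 = 80
q_2 = 200
a_3 = 245
b_3 = 295
c_3 = 60
a_4 = 290
b_4 = 105
c_4 = 50
p_5 = 50
q_5 = 105
s_5 = 125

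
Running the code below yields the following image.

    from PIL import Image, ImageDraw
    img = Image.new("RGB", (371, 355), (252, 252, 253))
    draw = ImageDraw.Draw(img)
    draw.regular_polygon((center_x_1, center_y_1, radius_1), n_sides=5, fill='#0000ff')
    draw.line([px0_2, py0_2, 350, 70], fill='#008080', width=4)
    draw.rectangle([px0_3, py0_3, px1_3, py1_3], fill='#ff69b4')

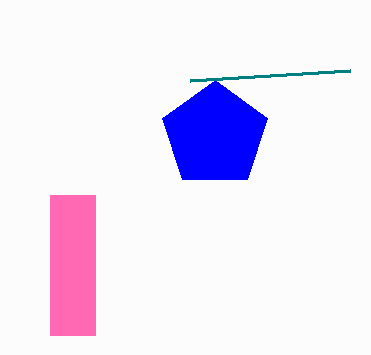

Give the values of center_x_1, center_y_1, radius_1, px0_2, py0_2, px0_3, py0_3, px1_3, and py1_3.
center_x_1 = 215
center_y_1 = 135
radius_1 = 55
px0_2 = 190
py0_2 = 80
px0_3 = 50
py0_3 = 195
px1_3 = 95
py1_3 = 335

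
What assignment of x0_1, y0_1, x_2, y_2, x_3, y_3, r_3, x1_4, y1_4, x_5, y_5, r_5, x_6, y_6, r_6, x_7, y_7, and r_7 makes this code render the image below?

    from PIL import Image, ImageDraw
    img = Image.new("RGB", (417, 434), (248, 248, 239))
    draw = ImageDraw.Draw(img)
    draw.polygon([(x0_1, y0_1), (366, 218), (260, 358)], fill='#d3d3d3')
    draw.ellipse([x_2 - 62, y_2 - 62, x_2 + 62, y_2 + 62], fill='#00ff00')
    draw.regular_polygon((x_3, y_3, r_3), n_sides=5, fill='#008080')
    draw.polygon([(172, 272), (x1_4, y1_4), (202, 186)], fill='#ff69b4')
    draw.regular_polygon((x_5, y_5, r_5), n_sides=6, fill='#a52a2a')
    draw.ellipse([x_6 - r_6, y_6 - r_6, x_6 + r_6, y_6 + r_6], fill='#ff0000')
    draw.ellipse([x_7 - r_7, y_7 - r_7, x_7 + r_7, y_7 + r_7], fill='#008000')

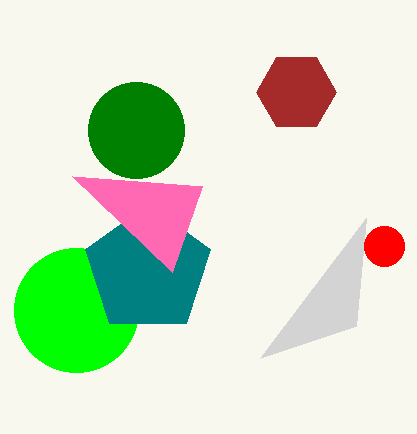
x0_1 = 356, y0_1 = 326, x_2 = 76, y_2 = 310, x_3 = 148, y_3 = 270, r_3 = 66, x1_4 = 72, y1_4 = 176, x_5 = 296, y_5 = 92, r_5 = 40, x_6 = 384, y_6 = 246, r_6 = 20, x_7 = 136, y_7 = 130, r_7 = 48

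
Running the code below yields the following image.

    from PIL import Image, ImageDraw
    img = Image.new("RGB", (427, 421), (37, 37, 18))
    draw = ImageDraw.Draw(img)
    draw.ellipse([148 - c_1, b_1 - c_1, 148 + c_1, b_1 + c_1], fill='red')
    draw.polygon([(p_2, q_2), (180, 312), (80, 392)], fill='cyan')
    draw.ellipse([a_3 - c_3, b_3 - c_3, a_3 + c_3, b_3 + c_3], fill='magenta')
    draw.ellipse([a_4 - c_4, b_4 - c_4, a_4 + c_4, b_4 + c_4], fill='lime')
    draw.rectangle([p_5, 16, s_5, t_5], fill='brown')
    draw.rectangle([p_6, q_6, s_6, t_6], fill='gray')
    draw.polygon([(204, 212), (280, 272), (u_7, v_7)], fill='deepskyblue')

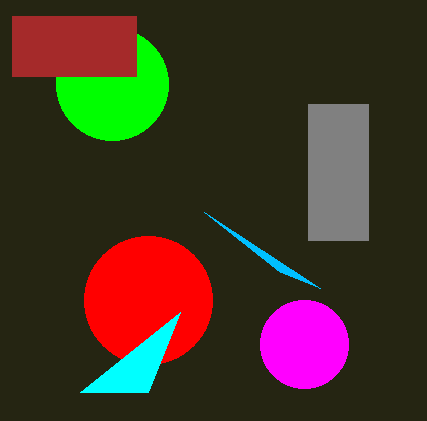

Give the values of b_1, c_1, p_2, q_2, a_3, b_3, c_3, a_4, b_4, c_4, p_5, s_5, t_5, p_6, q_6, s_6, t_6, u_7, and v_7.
b_1 = 300
c_1 = 64
p_2 = 148
q_2 = 392
a_3 = 304
b_3 = 344
c_3 = 44
a_4 = 112
b_4 = 84
c_4 = 56
p_5 = 12
s_5 = 136
t_5 = 76
p_6 = 308
q_6 = 104
s_6 = 368
t_6 = 240
u_7 = 320
v_7 = 288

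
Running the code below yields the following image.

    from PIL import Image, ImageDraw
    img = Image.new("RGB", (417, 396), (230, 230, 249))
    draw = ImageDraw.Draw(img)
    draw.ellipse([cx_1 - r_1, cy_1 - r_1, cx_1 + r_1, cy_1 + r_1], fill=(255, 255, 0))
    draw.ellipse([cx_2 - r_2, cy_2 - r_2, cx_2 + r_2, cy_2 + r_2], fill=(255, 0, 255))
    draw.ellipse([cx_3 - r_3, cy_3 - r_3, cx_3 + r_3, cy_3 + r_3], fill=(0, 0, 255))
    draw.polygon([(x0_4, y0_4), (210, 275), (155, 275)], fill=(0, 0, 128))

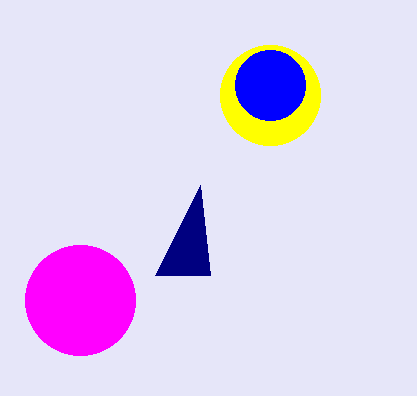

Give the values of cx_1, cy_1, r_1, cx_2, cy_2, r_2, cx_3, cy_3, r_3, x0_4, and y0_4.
cx_1 = 270, cy_1 = 95, r_1 = 50, cx_2 = 80, cy_2 = 300, r_2 = 55, cx_3 = 270, cy_3 = 85, r_3 = 35, x0_4 = 200, y0_4 = 185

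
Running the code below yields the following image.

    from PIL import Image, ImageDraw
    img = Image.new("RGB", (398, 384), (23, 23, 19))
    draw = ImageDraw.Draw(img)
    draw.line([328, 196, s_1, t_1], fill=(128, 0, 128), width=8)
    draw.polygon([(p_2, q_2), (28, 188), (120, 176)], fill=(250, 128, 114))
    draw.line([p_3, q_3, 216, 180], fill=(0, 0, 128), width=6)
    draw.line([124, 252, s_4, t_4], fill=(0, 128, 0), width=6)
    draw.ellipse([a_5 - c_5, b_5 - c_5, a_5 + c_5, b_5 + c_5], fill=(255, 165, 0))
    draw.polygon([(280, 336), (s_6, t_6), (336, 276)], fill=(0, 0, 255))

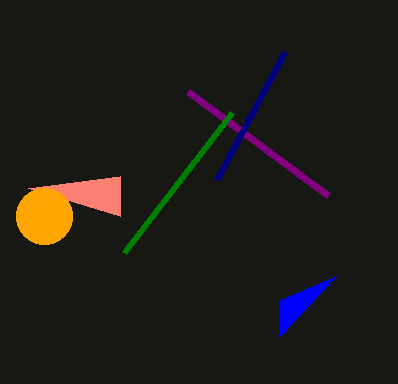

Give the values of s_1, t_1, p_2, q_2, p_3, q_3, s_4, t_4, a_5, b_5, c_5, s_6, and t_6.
s_1 = 188, t_1 = 92, p_2 = 120, q_2 = 216, p_3 = 284, q_3 = 52, s_4 = 232, t_4 = 112, a_5 = 44, b_5 = 216, c_5 = 28, s_6 = 280, t_6 = 300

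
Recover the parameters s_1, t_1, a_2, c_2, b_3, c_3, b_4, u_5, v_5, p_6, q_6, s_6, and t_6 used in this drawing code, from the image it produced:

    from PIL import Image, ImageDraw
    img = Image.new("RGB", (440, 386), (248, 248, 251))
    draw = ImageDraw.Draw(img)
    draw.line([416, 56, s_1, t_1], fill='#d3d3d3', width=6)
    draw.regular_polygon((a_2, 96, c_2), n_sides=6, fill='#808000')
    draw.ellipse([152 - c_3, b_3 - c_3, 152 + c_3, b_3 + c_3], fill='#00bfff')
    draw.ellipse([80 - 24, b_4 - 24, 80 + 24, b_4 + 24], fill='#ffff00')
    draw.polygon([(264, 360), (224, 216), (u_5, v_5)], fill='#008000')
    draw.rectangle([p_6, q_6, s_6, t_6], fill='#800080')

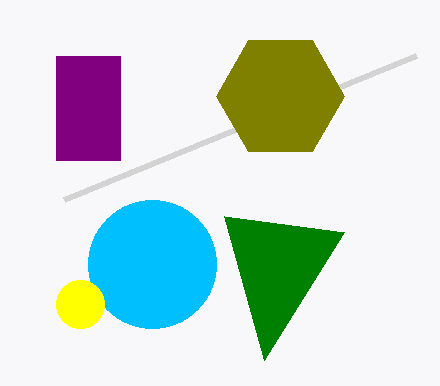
s_1 = 64; t_1 = 200; a_2 = 280; c_2 = 64; b_3 = 264; c_3 = 64; b_4 = 304; u_5 = 344; v_5 = 232; p_6 = 56; q_6 = 56; s_6 = 120; t_6 = 160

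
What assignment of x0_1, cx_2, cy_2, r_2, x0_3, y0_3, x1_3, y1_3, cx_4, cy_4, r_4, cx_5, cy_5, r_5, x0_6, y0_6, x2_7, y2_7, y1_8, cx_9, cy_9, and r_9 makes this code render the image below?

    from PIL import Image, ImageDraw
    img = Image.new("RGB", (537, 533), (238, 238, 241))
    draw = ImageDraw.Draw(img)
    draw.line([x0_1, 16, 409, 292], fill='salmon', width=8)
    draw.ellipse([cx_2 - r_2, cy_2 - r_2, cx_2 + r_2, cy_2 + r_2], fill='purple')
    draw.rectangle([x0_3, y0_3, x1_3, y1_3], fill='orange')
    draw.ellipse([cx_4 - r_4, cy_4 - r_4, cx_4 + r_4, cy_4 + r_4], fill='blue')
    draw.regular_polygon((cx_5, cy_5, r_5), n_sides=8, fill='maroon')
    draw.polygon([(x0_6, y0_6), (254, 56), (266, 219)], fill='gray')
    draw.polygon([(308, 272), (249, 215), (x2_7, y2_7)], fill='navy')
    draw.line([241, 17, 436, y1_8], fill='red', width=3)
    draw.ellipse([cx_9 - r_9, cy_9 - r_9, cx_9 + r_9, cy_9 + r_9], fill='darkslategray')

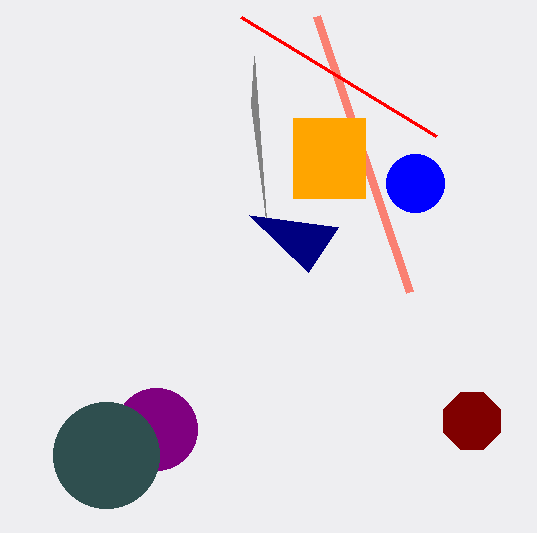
x0_1 = 316, cx_2 = 156, cy_2 = 429, r_2 = 41, x0_3 = 293, y0_3 = 118, x1_3 = 365, y1_3 = 198, cx_4 = 415, cy_4 = 183, r_4 = 29, cx_5 = 472, cy_5 = 421, r_5 = 31, x0_6 = 251, y0_6 = 105, x2_7 = 338, y2_7 = 227, y1_8 = 136, cx_9 = 106, cy_9 = 455, r_9 = 53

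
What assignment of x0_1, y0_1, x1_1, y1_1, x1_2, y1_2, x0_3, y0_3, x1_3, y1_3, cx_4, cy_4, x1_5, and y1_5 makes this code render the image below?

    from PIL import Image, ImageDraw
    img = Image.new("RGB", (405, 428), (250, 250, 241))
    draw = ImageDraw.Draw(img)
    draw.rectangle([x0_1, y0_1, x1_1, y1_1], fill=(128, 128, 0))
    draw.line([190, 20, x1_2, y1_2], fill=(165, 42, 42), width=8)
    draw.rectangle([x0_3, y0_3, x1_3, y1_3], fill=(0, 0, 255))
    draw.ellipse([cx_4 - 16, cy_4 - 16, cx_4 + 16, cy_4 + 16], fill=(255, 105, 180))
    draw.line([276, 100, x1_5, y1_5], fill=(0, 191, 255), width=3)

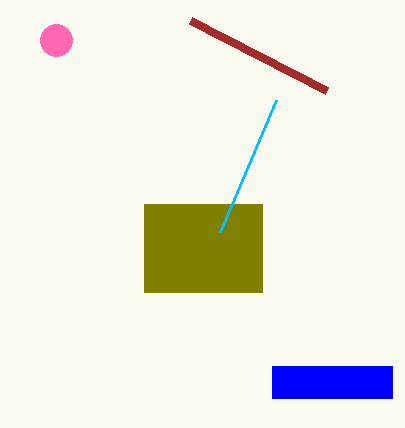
x0_1 = 144
y0_1 = 204
x1_1 = 262
y1_1 = 292
x1_2 = 326
y1_2 = 90
x0_3 = 272
y0_3 = 366
x1_3 = 392
y1_3 = 398
cx_4 = 56
cy_4 = 40
x1_5 = 220
y1_5 = 232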